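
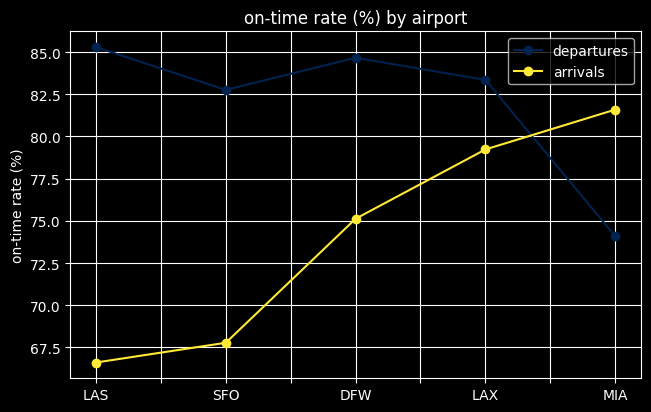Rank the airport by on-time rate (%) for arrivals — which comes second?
Top 3 for arrivals: MIA ≈ 82, LAX ≈ 80, DFW ≈ 76.

LAX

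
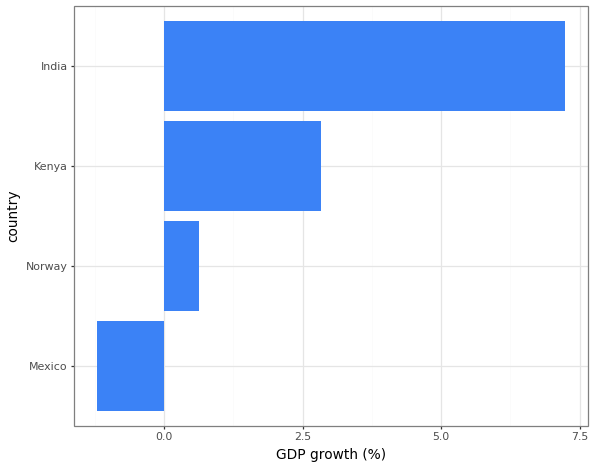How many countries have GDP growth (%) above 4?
Above 4: India.

1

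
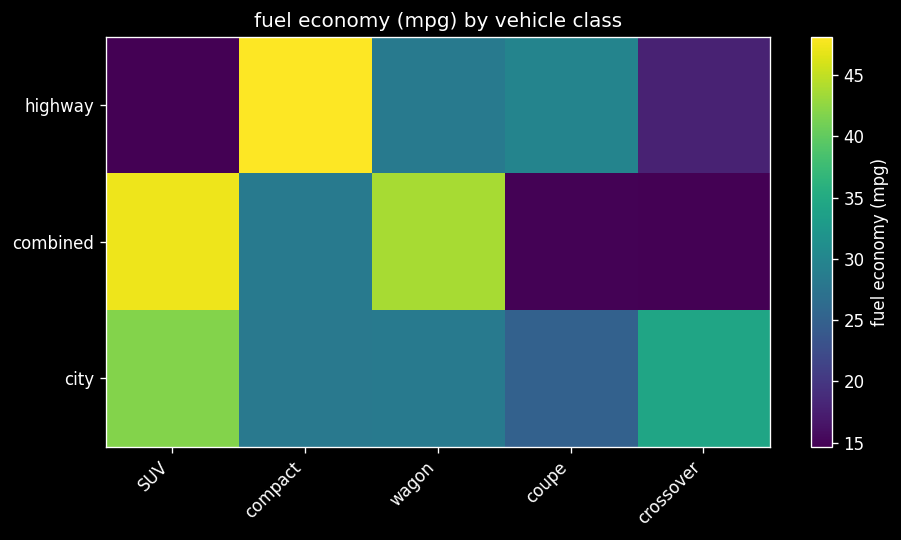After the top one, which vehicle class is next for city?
crossover

Top 3 for city: SUV ≈ 40, crossover ≈ 35, wagon ≈ 30.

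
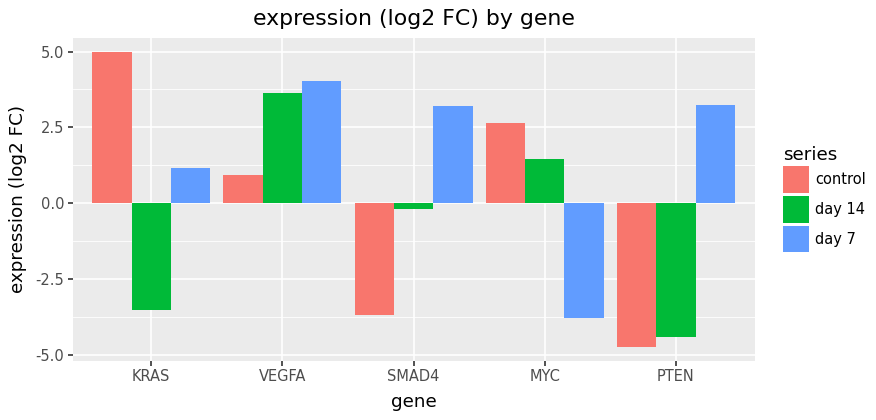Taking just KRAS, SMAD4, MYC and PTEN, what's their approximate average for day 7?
≈ 1

(1 + 3 + -4 + 3) / 4 ≈ 1.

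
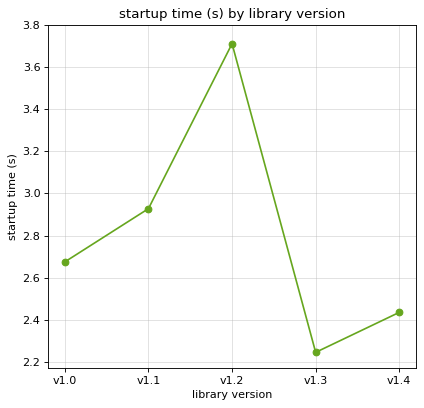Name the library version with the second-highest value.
v1.1

Top 3: v1.2 ≈ 3.8, v1.1 ≈ 3.0, v1.0 ≈ 2.6.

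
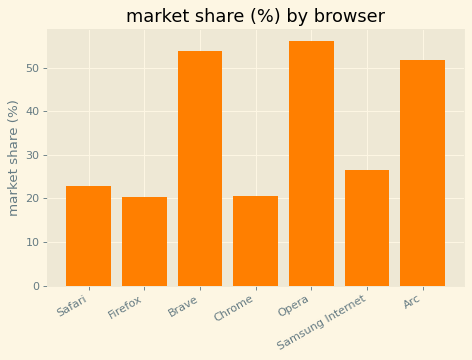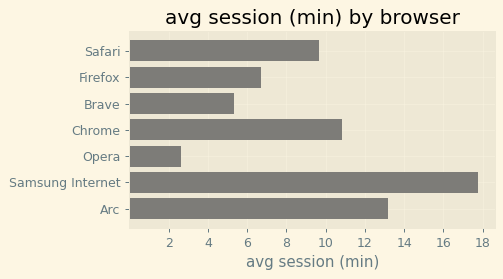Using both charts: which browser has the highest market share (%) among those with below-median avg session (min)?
Chart 2 median avg session (min) ≈ 10; below-median browsers: Firefox, Brave, Opera. Among those, Opera has the highest market share (%) (≈ 60).

Opera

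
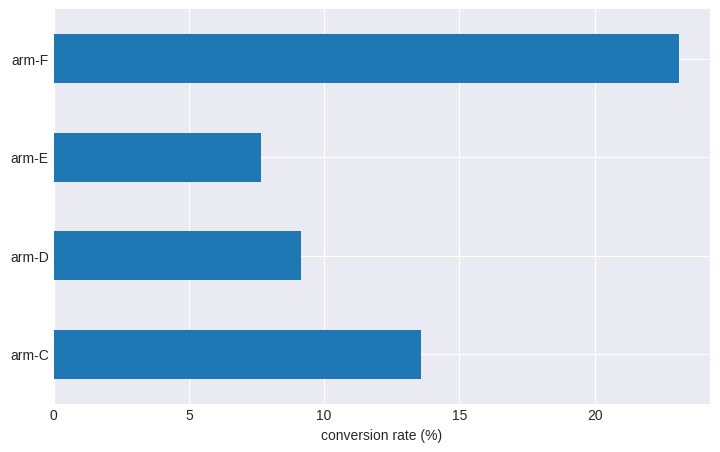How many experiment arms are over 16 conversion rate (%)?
1

Above 16: arm-F.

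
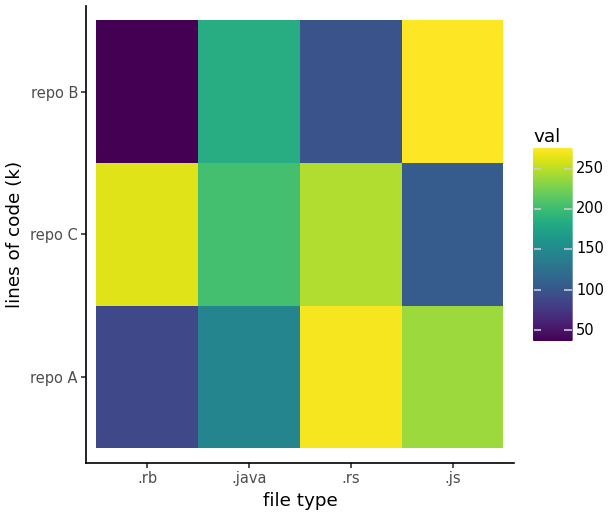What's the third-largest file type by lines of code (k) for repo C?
.java

Top 4 for repo C: .rb ≈ 260, .rs ≈ 240, .java ≈ 200, .js ≈ 100.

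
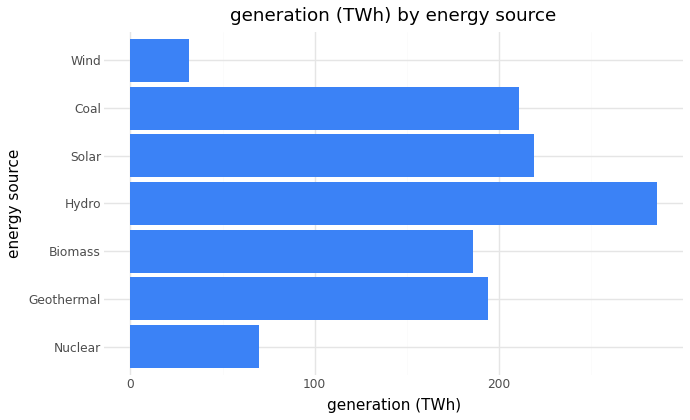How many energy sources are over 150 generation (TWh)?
5

Above 150: Geothermal, Biomass, Hydro, Solar, Coal.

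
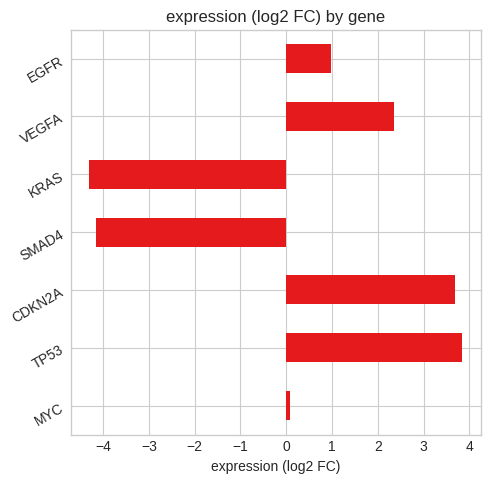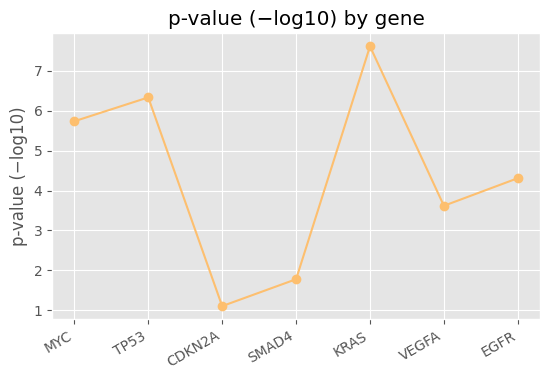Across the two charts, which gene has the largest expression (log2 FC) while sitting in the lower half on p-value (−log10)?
Chart 2 median p-value (−log10) ≈ 4; below-median genes: CDKN2A, SMAD4, VEGFA. Among those, CDKN2A has the highest expression (log2 FC) (≈ 3.5).

CDKN2A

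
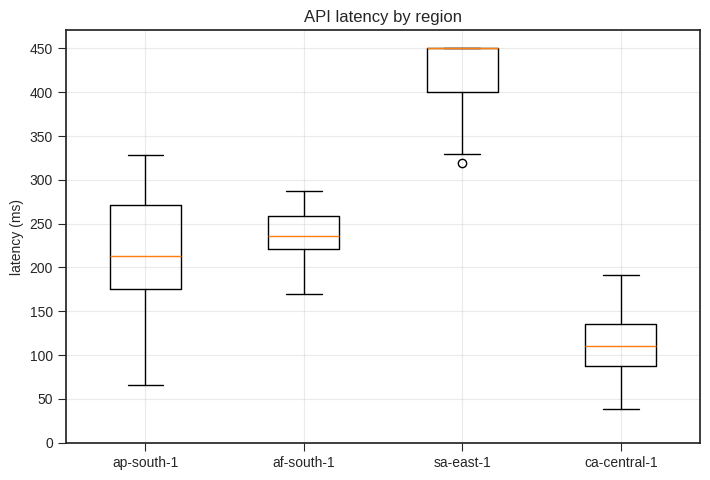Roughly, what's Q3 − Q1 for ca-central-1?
Q3 ≈ 150, Q1 ≈ 100; IQR ≈ 50.

≈ 50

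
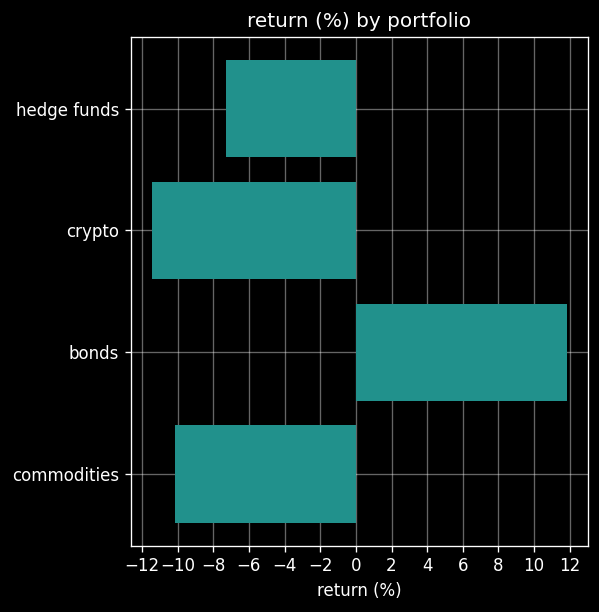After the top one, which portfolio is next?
hedge funds

Top 3: bonds ≈ 12, hedge funds ≈ -8, commodities ≈ -10.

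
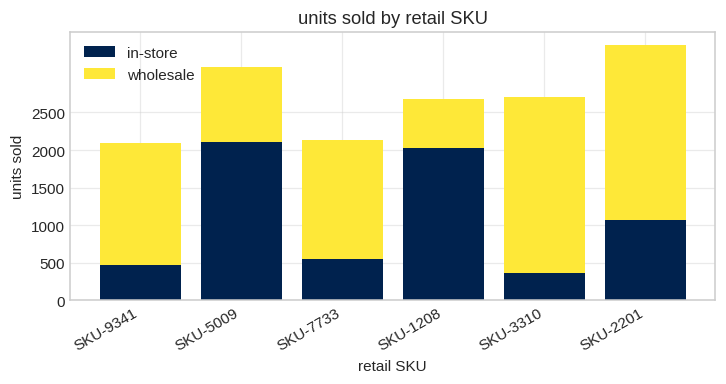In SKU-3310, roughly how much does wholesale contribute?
≈ 2000

wholesale top ≈ 2500, bottom ≈ 500; segment ≈ 2000.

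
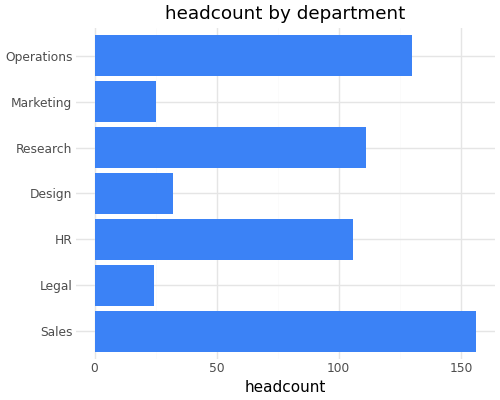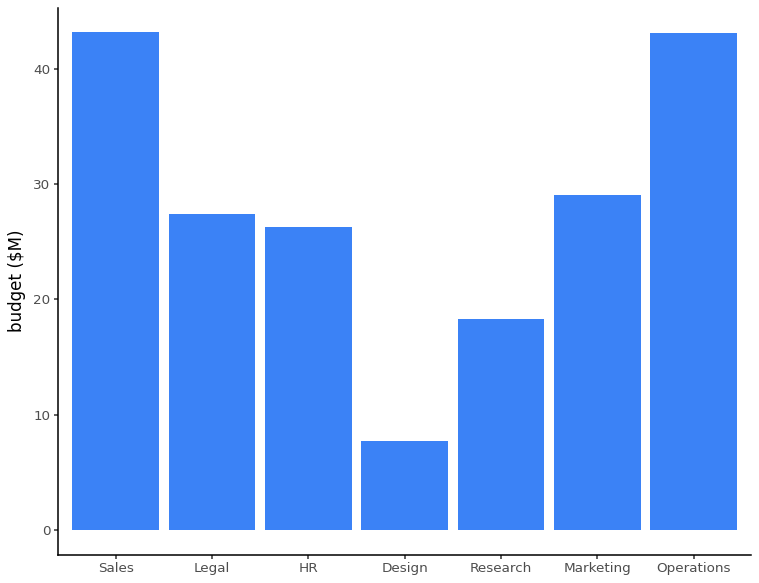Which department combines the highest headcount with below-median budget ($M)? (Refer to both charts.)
Chart 2 median budget ($M) ≈ 25; below-median departments: HR, Design, Research. Among those, Research has the highest headcount (≈ 120).

Research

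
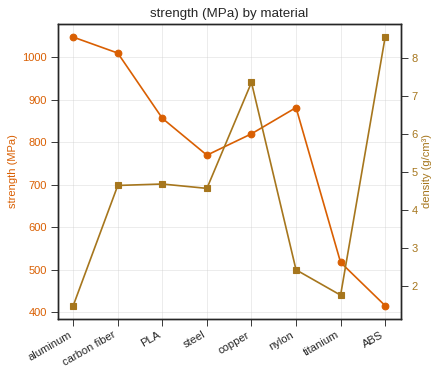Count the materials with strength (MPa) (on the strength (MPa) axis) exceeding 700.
Above 700: aluminum, carbon fiber, PLA, steel, copper, nylon.

6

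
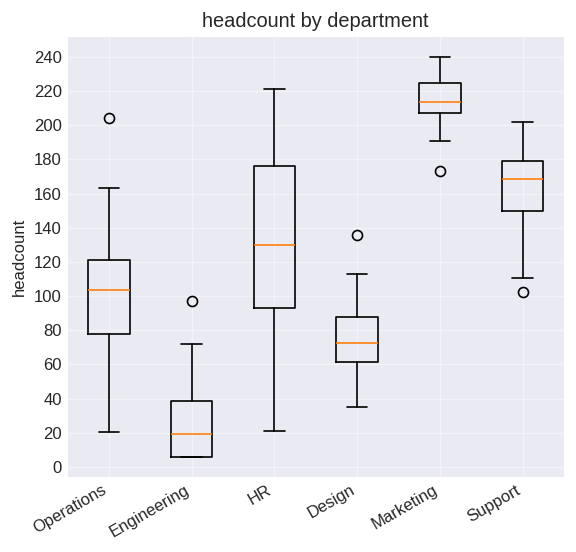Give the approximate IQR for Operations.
≈ 40

Q3 ≈ 120, Q1 ≈ 80; IQR ≈ 40.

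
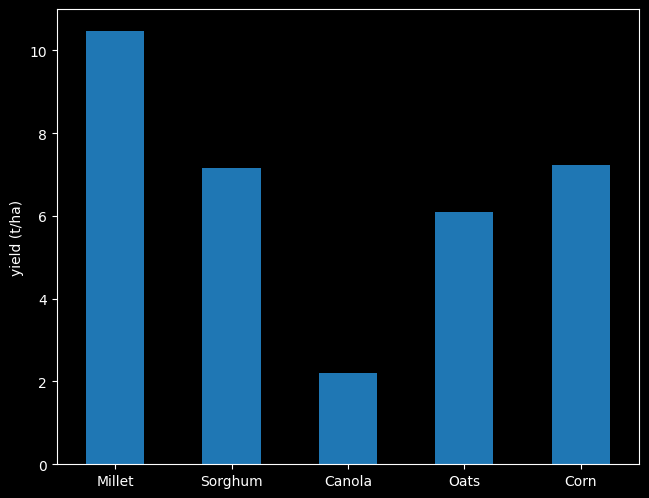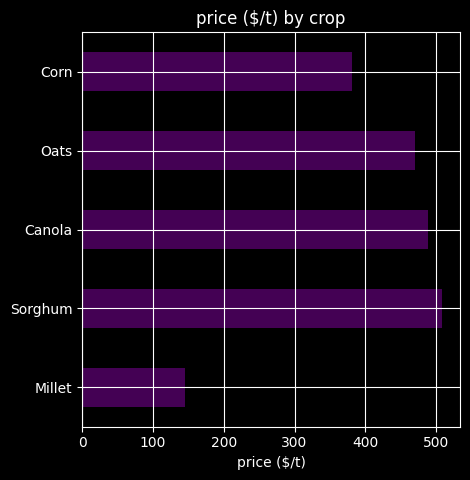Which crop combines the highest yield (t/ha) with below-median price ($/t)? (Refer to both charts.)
Millet

Chart 2 median price ($/t) ≈ 450; below-median crops: Millet, Corn. Among those, Millet has the highest yield (t/ha) (≈ 10).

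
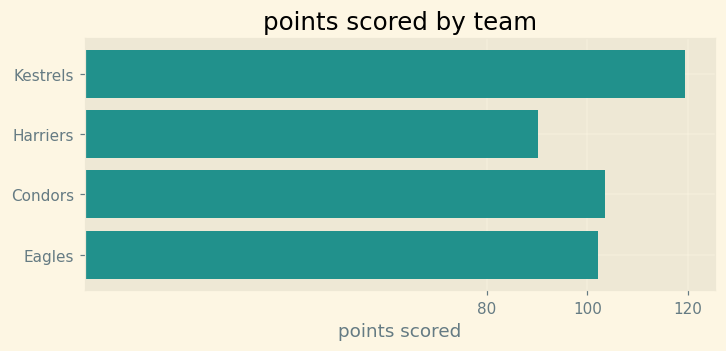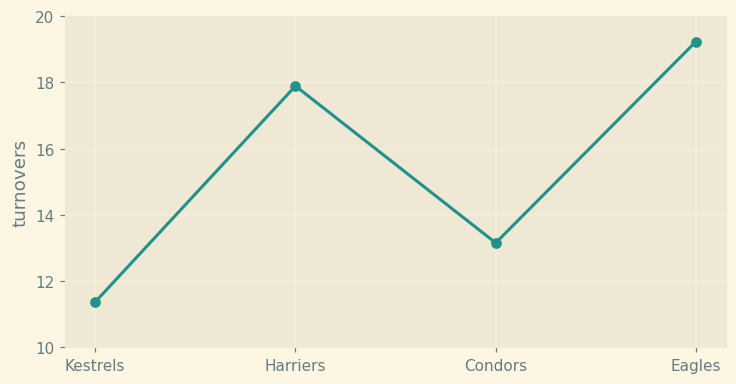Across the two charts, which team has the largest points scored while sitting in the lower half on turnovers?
Chart 2 median turnovers ≈ 16; below-median teams: Kestrels, Condors. Among those, Kestrels has the highest points scored (≈ 120).

Kestrels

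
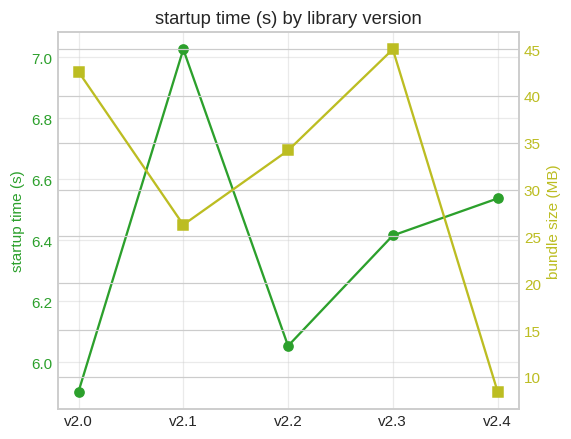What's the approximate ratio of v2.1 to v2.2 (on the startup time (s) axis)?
≈ 1.15×

v2.1 ≈ 7.0, v2.2 ≈ 6.1; 7.0/6.1 ≈ 1.15.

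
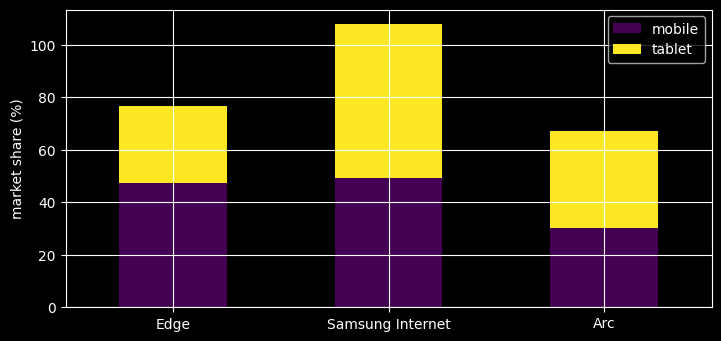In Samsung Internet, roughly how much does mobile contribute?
≈ 50

mobile top ≈ 50, bottom ≈ 0; segment ≈ 50.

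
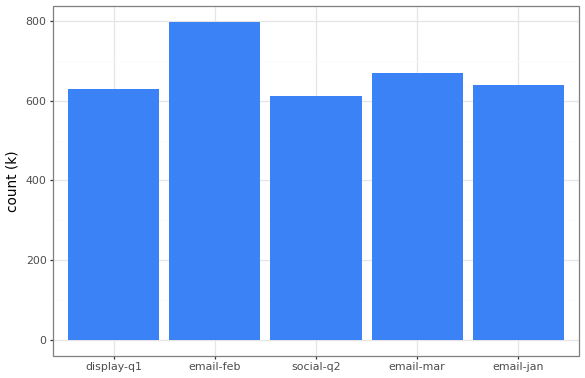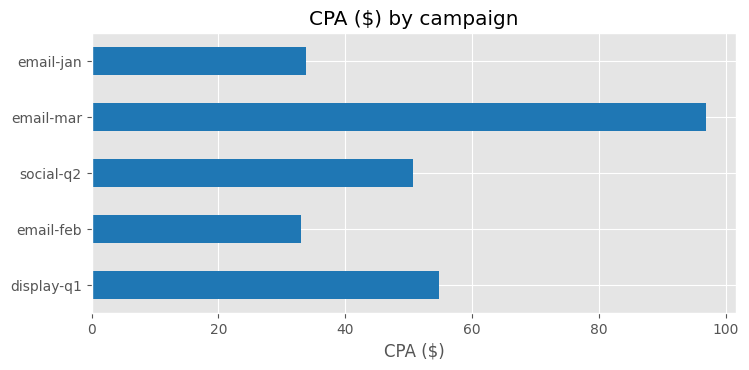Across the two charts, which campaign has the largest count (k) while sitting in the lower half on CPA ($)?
Chart 2 median CPA ($) ≈ 50; below-median campaigns: email-feb, email-jan. Among those, email-feb has the highest count (k) (≈ 800).

email-feb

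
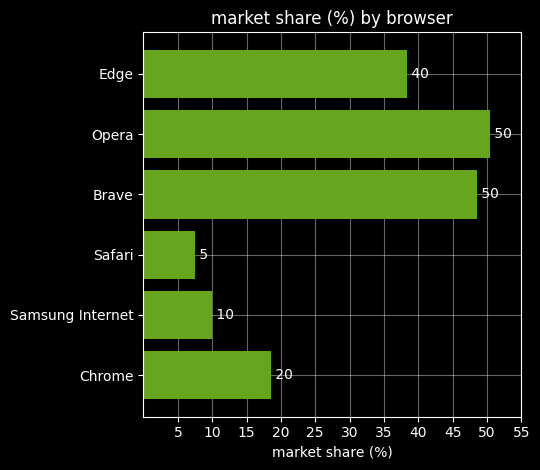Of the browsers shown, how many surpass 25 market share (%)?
Above 25: Edge, Opera, Brave.

3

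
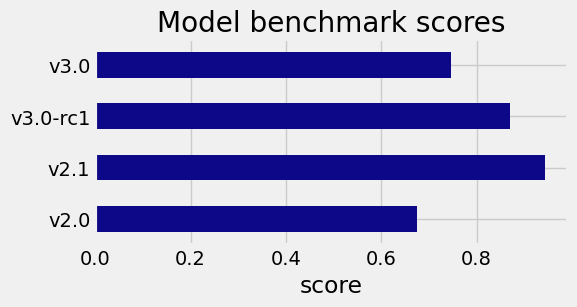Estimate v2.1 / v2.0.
v2.1 ≈ 0.9, v2.0 ≈ 0.7; 0.9/0.7 ≈ 1.29.

≈ 1.29×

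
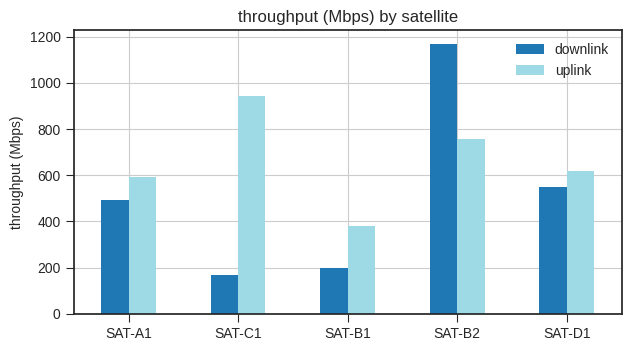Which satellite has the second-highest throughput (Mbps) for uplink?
Top 3 for uplink: SAT-C1 ≈ 900, SAT-B2 ≈ 800, SAT-D1 ≈ 600.

SAT-B2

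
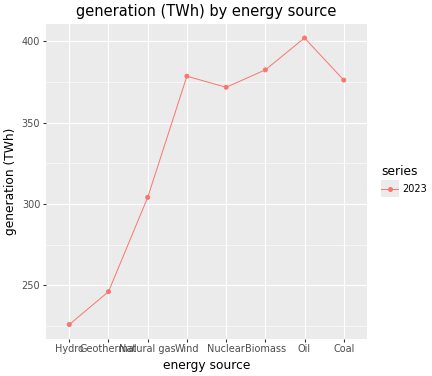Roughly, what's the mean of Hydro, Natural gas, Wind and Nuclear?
(220 + 300 + 380 + 380) / 4 ≈ 320.

≈ 320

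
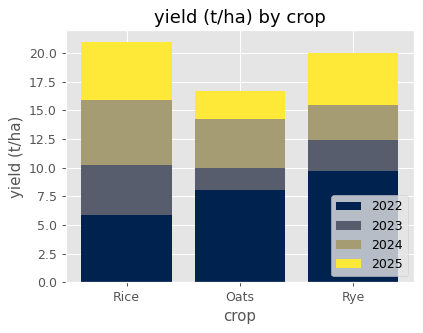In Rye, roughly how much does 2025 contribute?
≈ 4

2025 top ≈ 20, bottom ≈ 16; segment ≈ 4.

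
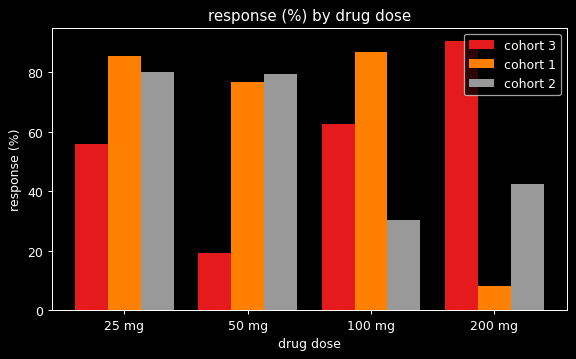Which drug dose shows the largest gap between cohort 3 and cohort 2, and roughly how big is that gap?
50 mg: cohort 3 ≈ 20, cohort 2 ≈ 80 → gap ≈ 60. Next-largest (200 mg) is only ≈ 50.

50 mg, ≈ 60 %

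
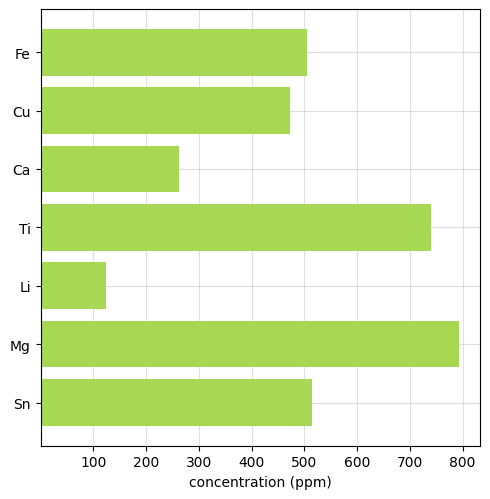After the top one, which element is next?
Top 3: Mg ≈ 800, Ti ≈ 700, Sn ≈ 500.

Ti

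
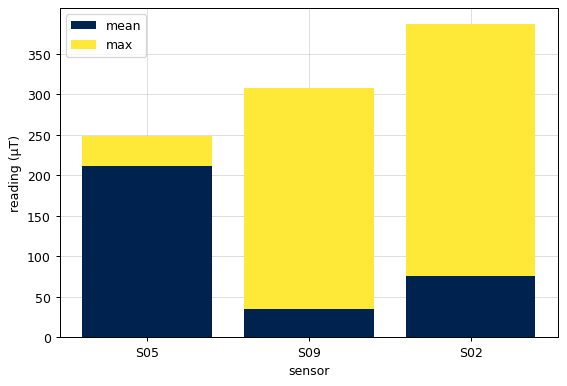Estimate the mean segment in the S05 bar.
mean top ≈ 200, bottom ≈ 0; segment ≈ 200.

≈ 200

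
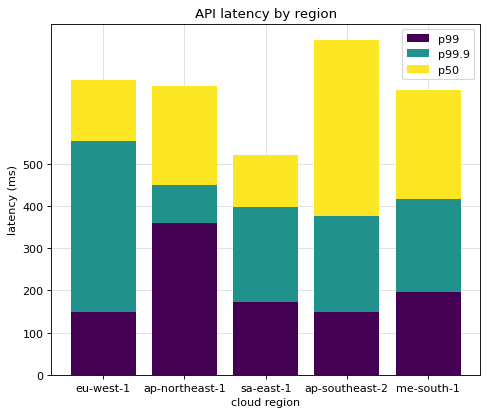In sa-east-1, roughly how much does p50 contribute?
p50 top ≈ 500, bottom ≈ 400; segment ≈ 100.

≈ 100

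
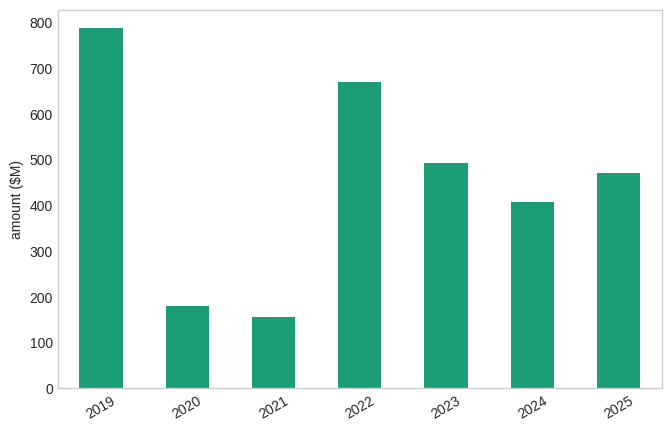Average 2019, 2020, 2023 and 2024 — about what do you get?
(800 + 200 + 500 + 400) / 4 ≈ 475.

≈ 475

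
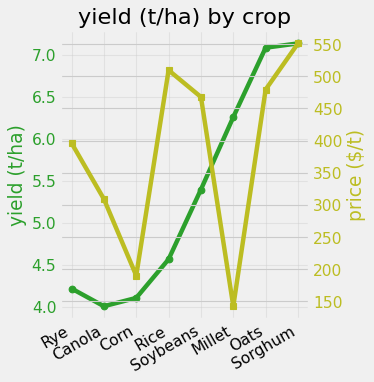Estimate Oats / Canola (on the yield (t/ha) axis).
≈ 1.75×

Oats ≈ 7.0, Canola ≈ 4.0; 7.0/4.0 ≈ 1.75.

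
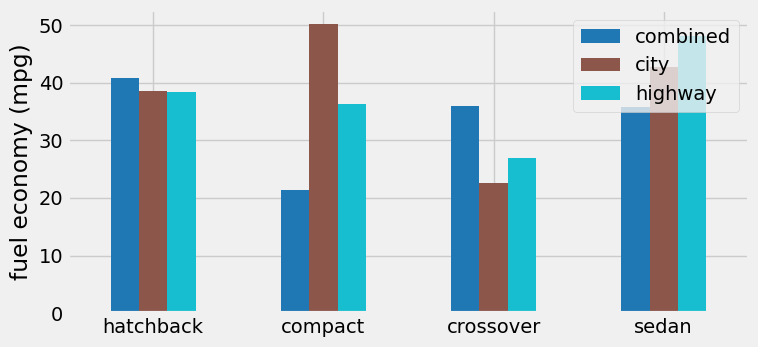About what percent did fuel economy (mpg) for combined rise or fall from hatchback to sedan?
≈ -12.5%

hatchback ≈ 40, sedan ≈ 35; (35 − 40) / 40 ≈ -12.5%.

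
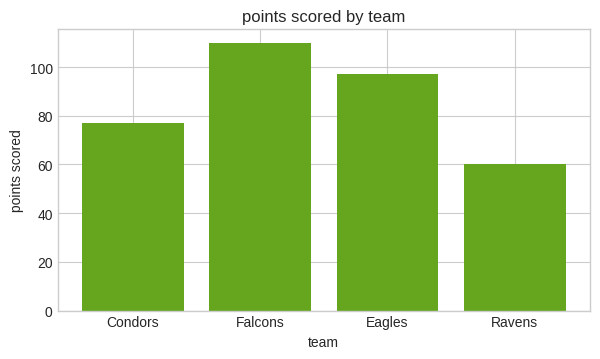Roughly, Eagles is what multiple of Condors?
≈ 1.25×

Eagles ≈ 100, Condors ≈ 80; 100/80 ≈ 1.25.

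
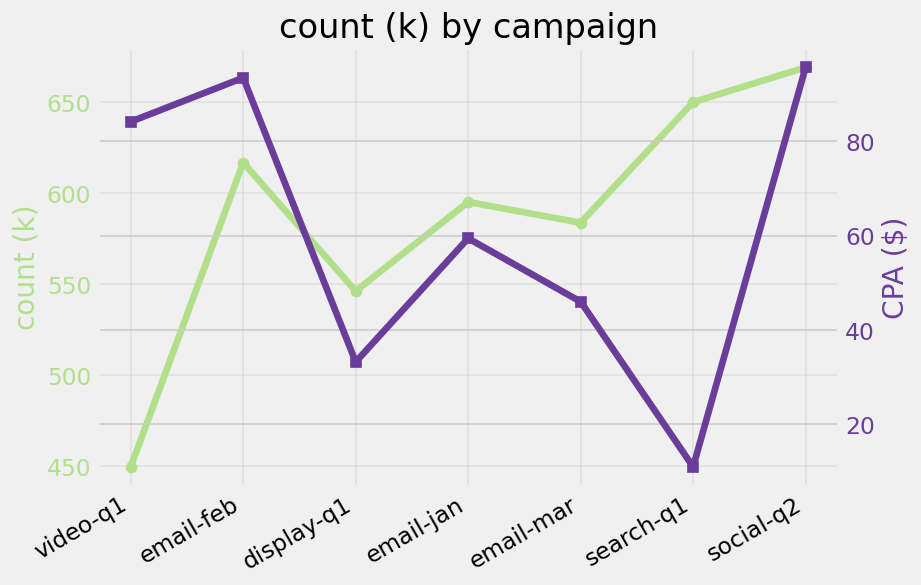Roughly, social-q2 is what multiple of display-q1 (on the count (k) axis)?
social-q2 ≈ 660, display-q1 ≈ 540; 660/540 ≈ 1.22.

≈ 1.22×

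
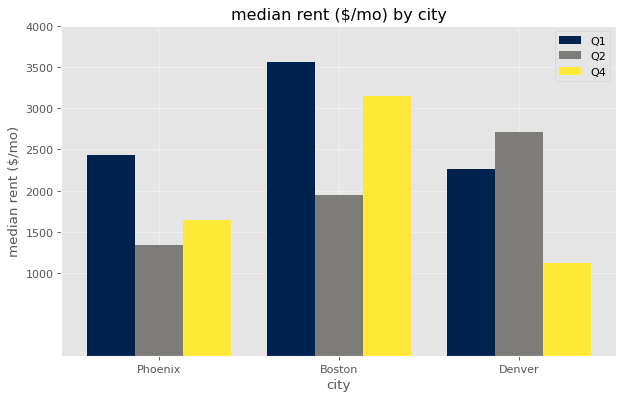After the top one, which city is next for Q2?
Boston

Top 3 for Q2: Denver ≈ 2500, Boston ≈ 2000, Phoenix ≈ 1500.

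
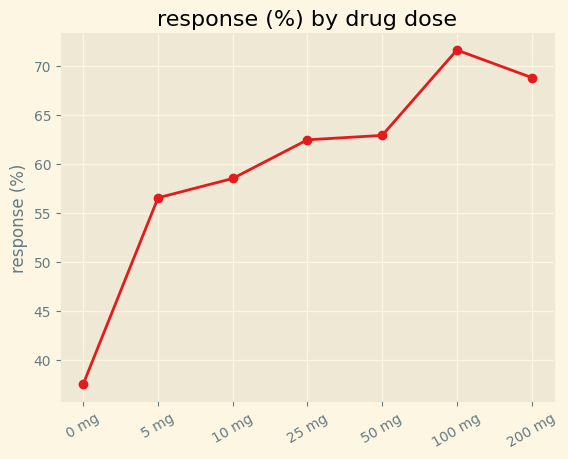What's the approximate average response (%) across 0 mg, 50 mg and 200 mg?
(40 + 65 + 70) / 3 ≈ 58.

≈ 58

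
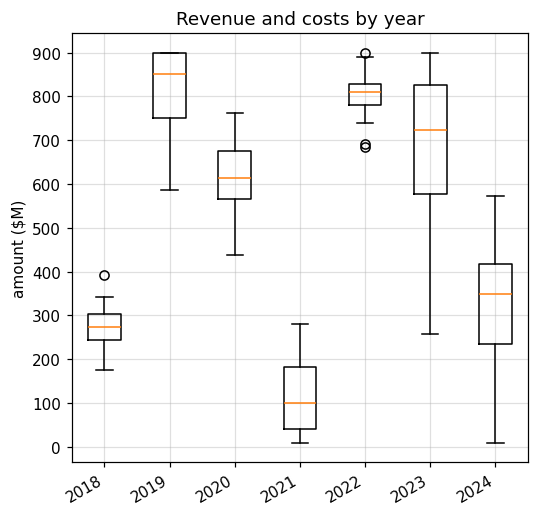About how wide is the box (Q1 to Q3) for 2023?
Q3 ≈ 800, Q1 ≈ 600; IQR ≈ 200.

≈ 200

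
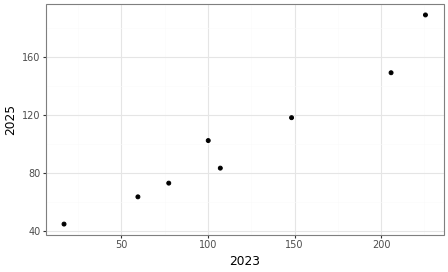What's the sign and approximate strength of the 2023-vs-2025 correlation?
Points are positively correlated; strong (|r| ≈ 1.0).

positive, strong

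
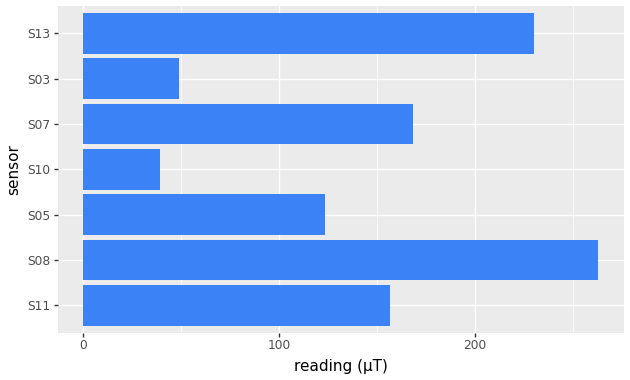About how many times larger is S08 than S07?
S08 ≈ 275, S07 ≈ 175; 275/175 ≈ 1.57.

≈ 1.57×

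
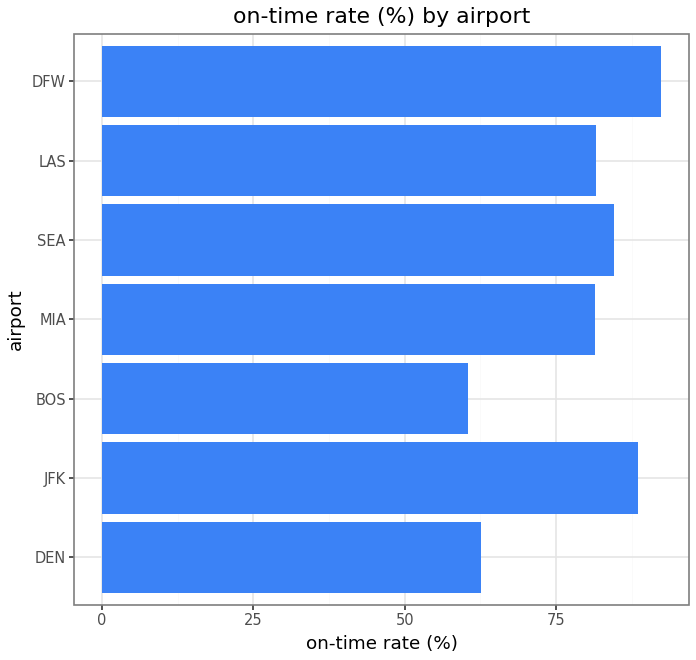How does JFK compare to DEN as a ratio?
≈ 1.5×

JFK ≈ 90, DEN ≈ 60; 90/60 ≈ 1.5.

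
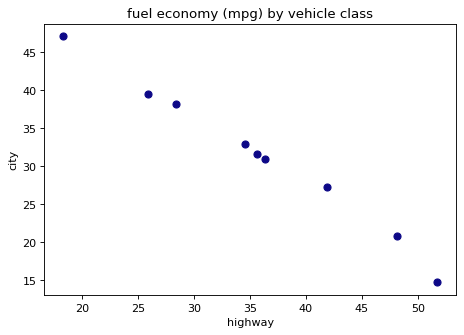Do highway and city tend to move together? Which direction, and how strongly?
negative, strong

Points are negatively correlated; strong (|r| ≈ 1.0).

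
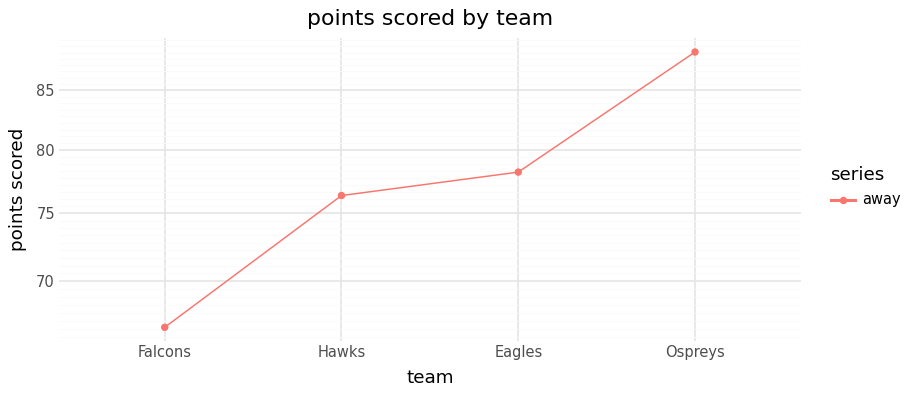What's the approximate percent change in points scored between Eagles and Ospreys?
Eagles ≈ 78, Ospreys ≈ 88; (88 − 78) / 78 ≈ +12.8%.

≈ +12.8%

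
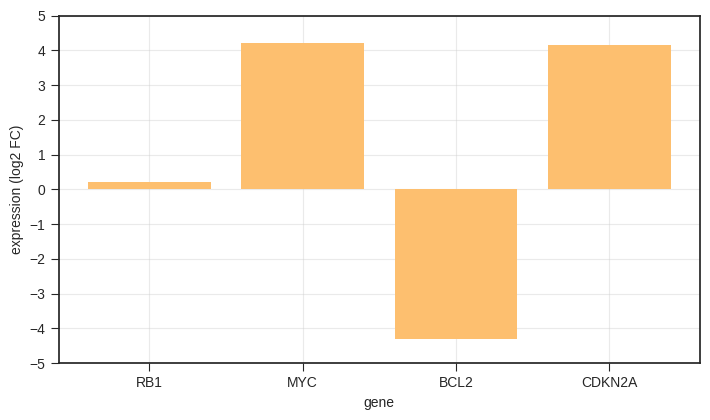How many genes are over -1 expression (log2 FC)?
3

Above -1: RB1, MYC, CDKN2A.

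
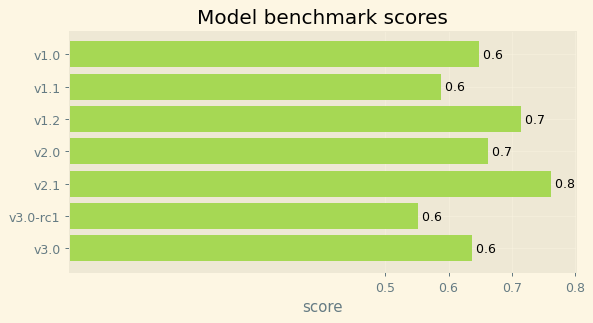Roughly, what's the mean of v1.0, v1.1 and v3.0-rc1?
≈ 0.6

(0.6 + 0.6 + 0.6) / 3 ≈ 0.6.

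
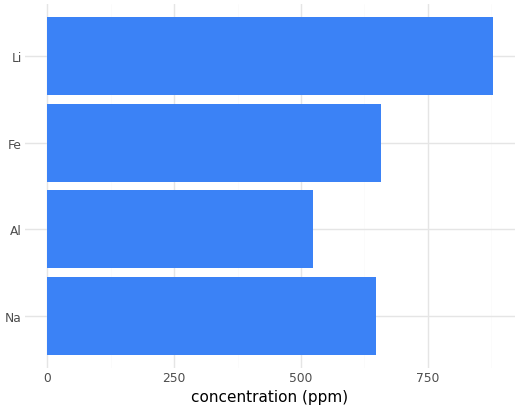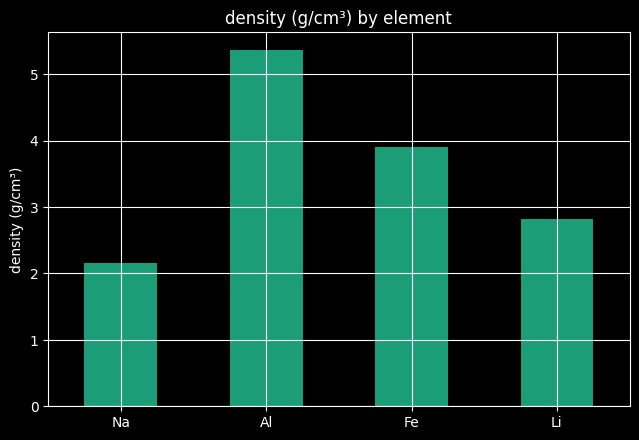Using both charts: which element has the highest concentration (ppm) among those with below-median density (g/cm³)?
Li

Chart 2 median density (g/cm³) ≈ 3.5; below-median elements: Na, Li. Among those, Li has the highest concentration (ppm) (≈ 900).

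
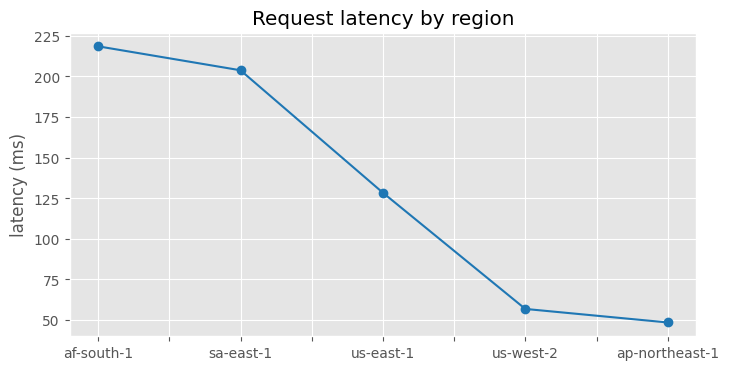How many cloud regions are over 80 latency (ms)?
3

Above 80: af-south-1, sa-east-1, us-east-1.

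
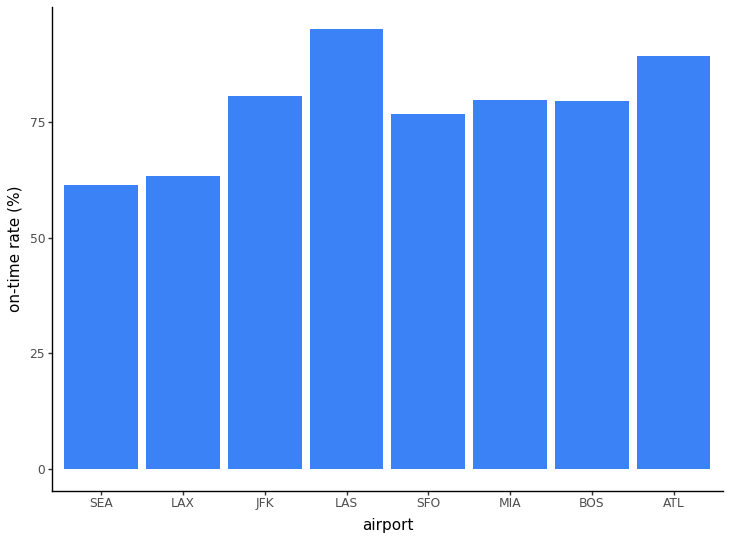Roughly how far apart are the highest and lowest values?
Max LAS ≈ 100, min SEA ≈ 60; range ≈ 40.

≈ 40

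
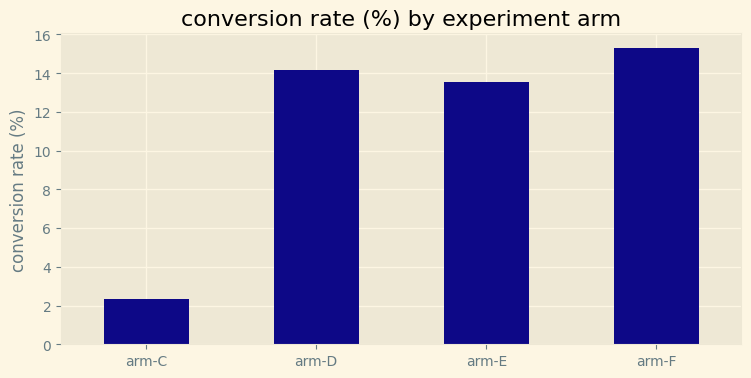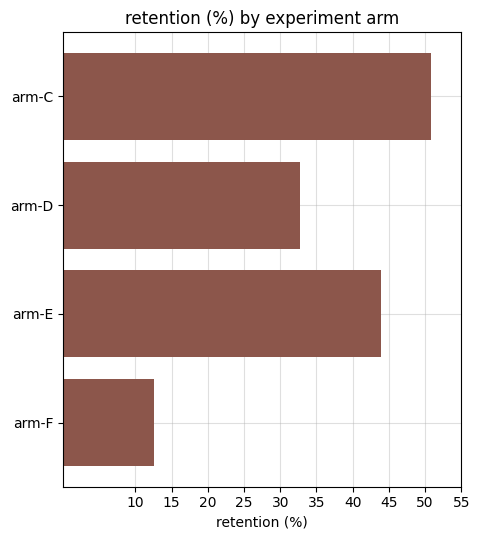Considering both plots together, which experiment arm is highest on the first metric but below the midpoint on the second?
arm-F

Chart 2 median retention (%) ≈ 40; below-median experiment arms: arm-D, arm-F. Among those, arm-F has the highest conversion rate (%) (≈ 16).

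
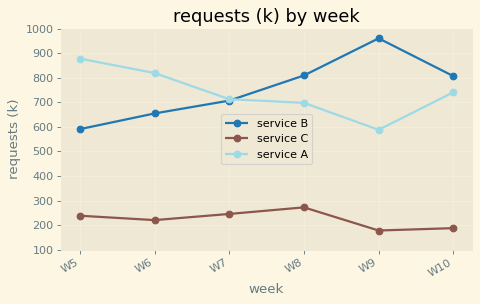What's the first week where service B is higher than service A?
W8

W7: service B ≈ 700 vs service A ≈ 700 (not yet); W8: service B ≈ 800 vs service A ≈ 700 (first crossover).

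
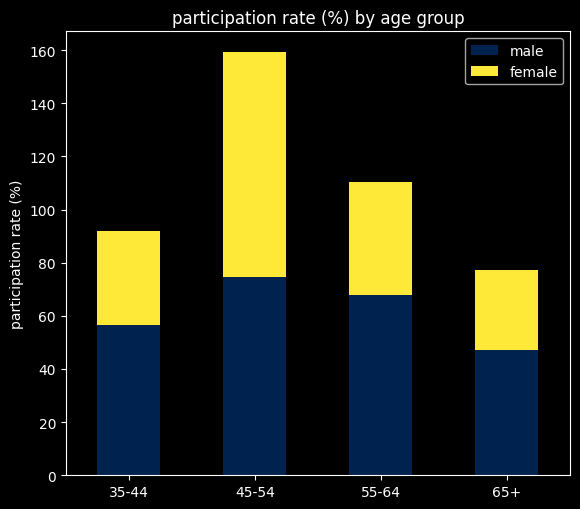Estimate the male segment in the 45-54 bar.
male top ≈ 80, bottom ≈ 0; segment ≈ 80.

≈ 80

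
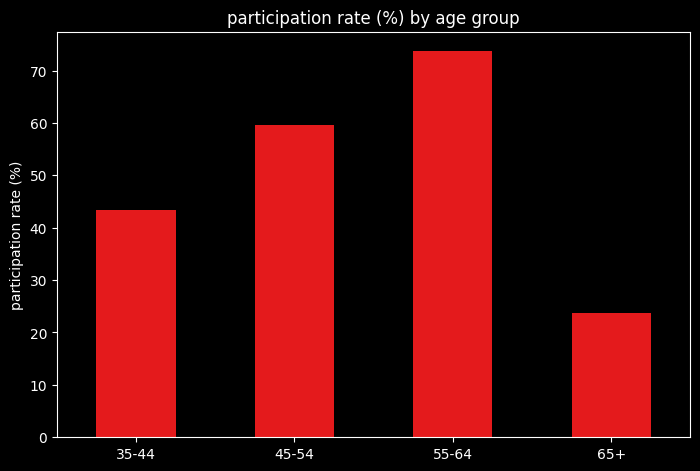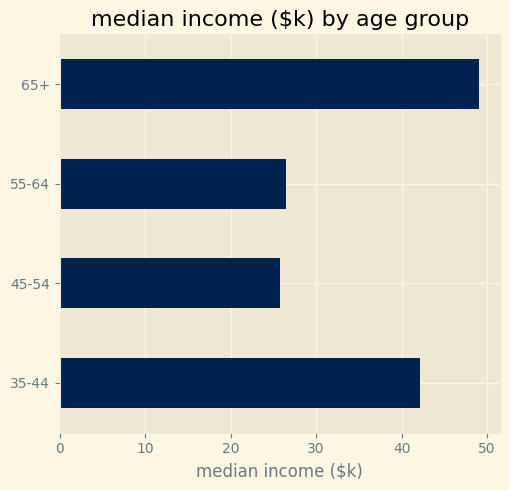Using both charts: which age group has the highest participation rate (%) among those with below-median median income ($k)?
55-64

Chart 2 median median income ($k) ≈ 35; below-median age groups: 45-54, 55-64. Among those, 55-64 has the highest participation rate (%) (≈ 70).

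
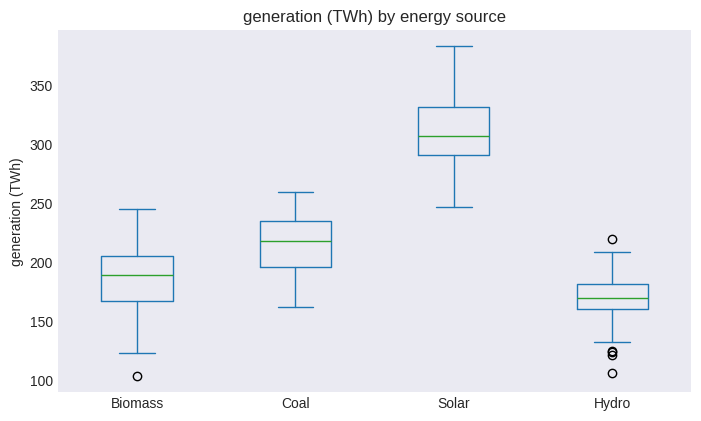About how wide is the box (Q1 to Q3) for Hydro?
Q3 ≈ 180, Q1 ≈ 160; IQR ≈ 20.

≈ 20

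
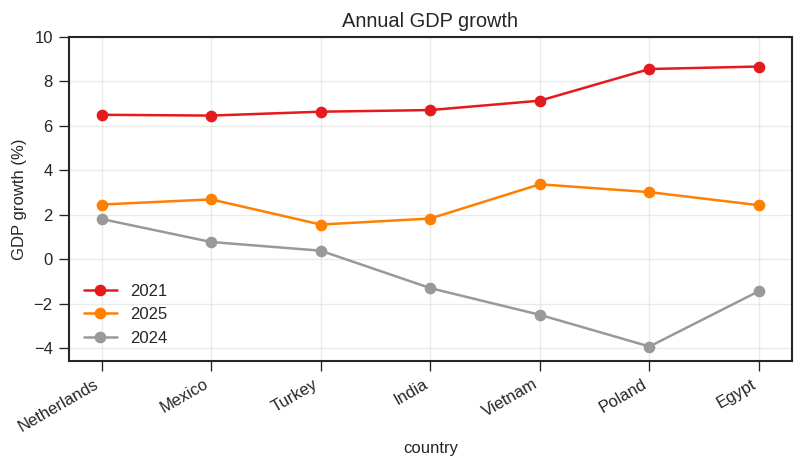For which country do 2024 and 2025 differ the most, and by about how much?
Poland: 2024 ≈ -4, 2025 ≈ 4 → gap ≈ 8. Next-largest (Vietnam) is only ≈ 6.

Poland, ≈ 8 %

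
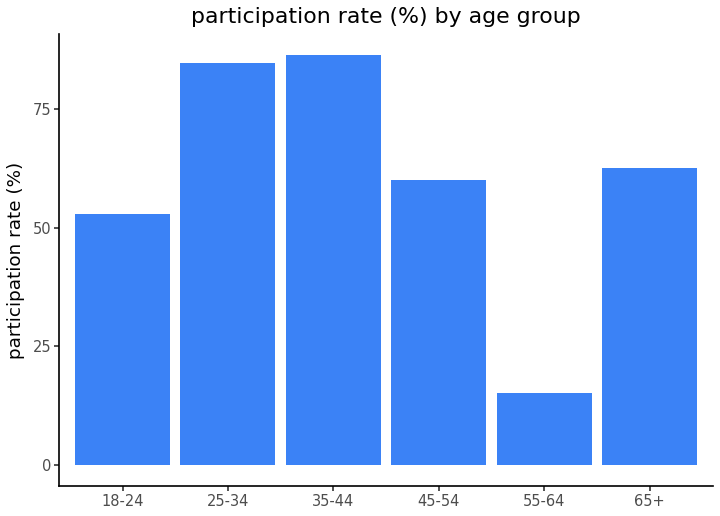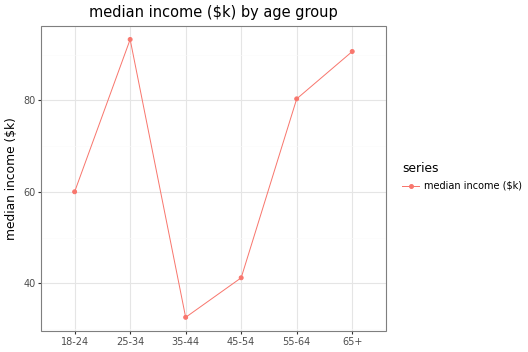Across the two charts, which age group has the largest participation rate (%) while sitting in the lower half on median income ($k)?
Chart 2 median median income ($k) ≈ 70; below-median age groups: 18-24, 35-44, 45-54. Among those, 35-44 has the highest participation rate (%) (≈ 90).

35-44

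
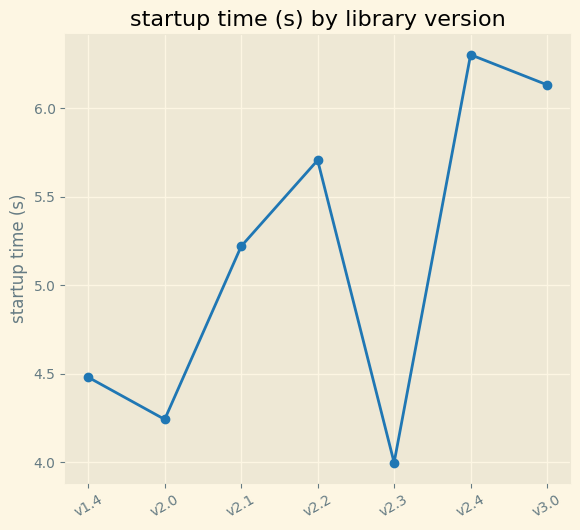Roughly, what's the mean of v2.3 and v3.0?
≈ 5.1

(4.0 + 6.2) / 2 ≈ 5.1.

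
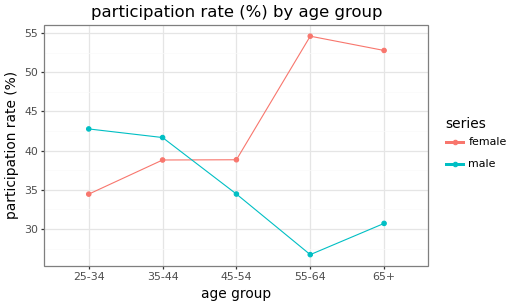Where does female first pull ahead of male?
45-54

35-44: female ≈ 40 vs male ≈ 40 (not yet); 45-54: female ≈ 40 vs male ≈ 35 (first crossover).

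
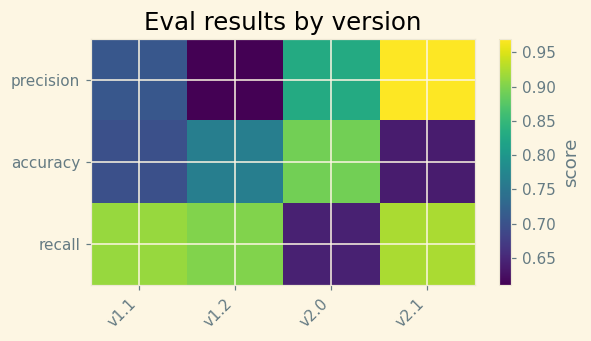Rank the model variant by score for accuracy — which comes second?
v1.2

Top 3 for accuracy: v2.0 ≈ 0.90, v1.2 ≈ 0.75, v1.1 ≈ 0.70.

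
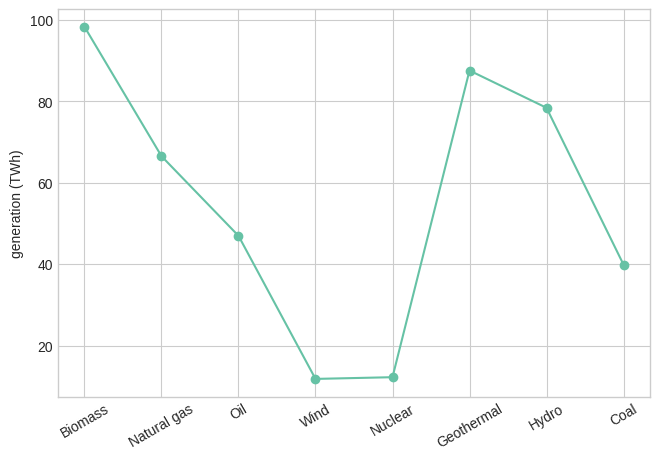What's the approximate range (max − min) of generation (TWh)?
≈ 90

Max Biomass ≈ 100, min Wind ≈ 10; range ≈ 90.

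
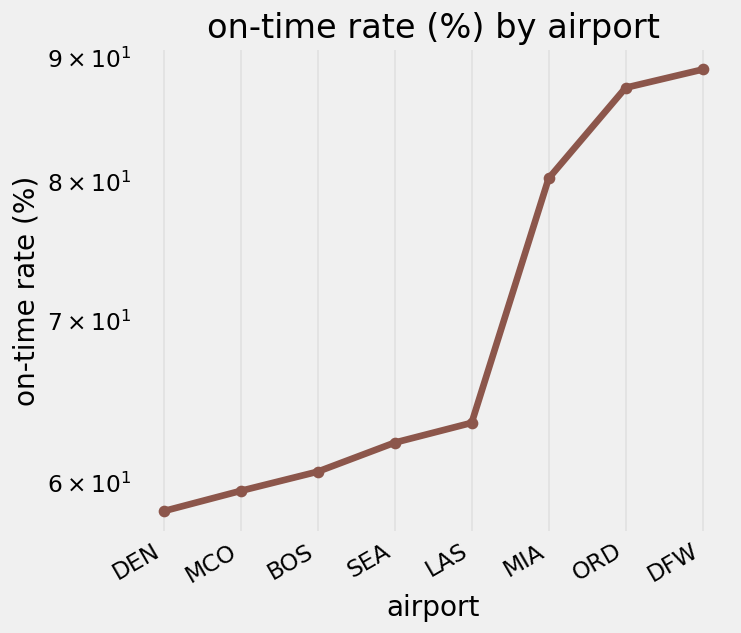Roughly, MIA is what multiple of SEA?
≈ 1.33×

MIA ≈ 80, SEA ≈ 60; 80/60 ≈ 1.33.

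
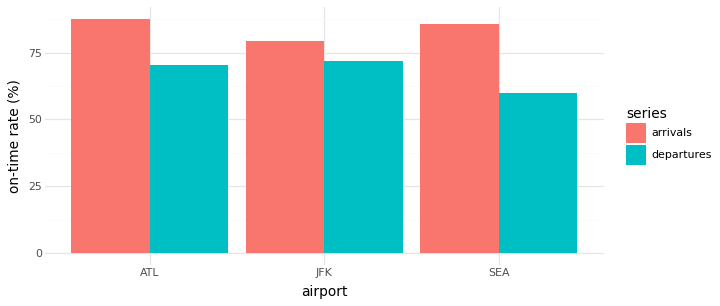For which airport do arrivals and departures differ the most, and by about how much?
SEA, ≈ 30 %

SEA: arrivals ≈ 90, departures ≈ 60 → gap ≈ 30. Next-largest (ATL) is only ≈ 20.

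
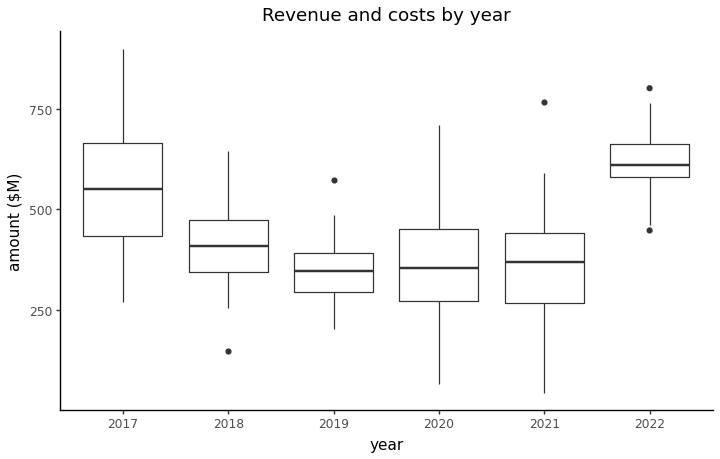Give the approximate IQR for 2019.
Q3 ≈ 400, Q1 ≈ 300; IQR ≈ 100.

≈ 100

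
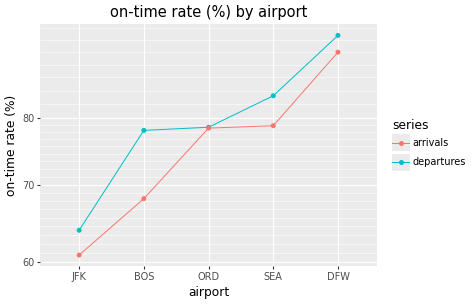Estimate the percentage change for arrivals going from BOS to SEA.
BOS ≈ 70, SEA ≈ 80; (80 − 70) / 70 ≈ +14.3%.

≈ +14.3%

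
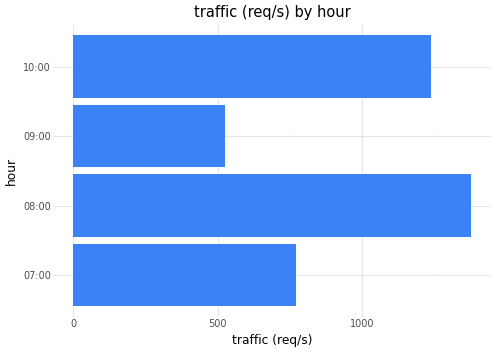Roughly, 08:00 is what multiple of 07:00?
08:00 ≈ 1400, 07:00 ≈ 800; 1400/800 ≈ 1.75.

≈ 1.75×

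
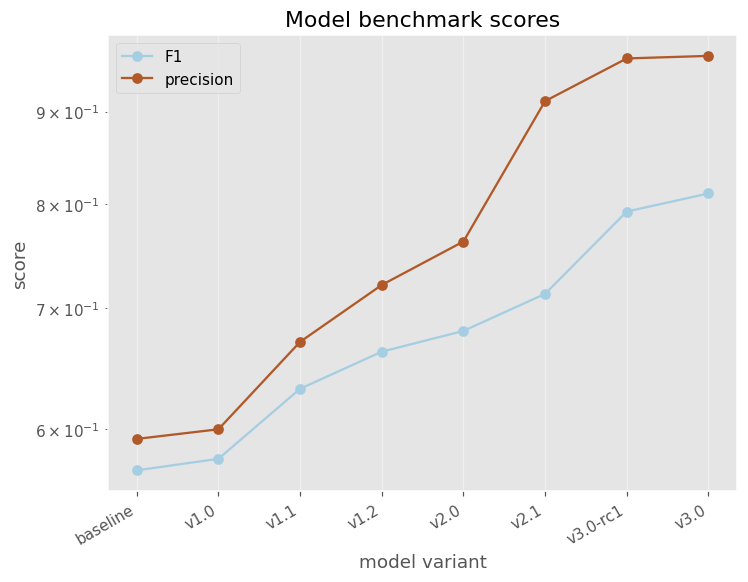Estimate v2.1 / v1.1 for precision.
≈ 1.38×

v2.1 ≈ 0.90, v1.1 ≈ 0.65; 0.90/0.65 ≈ 1.38.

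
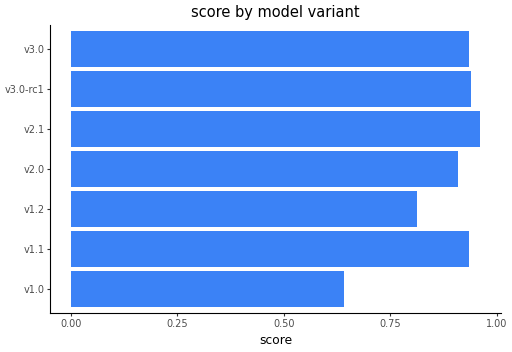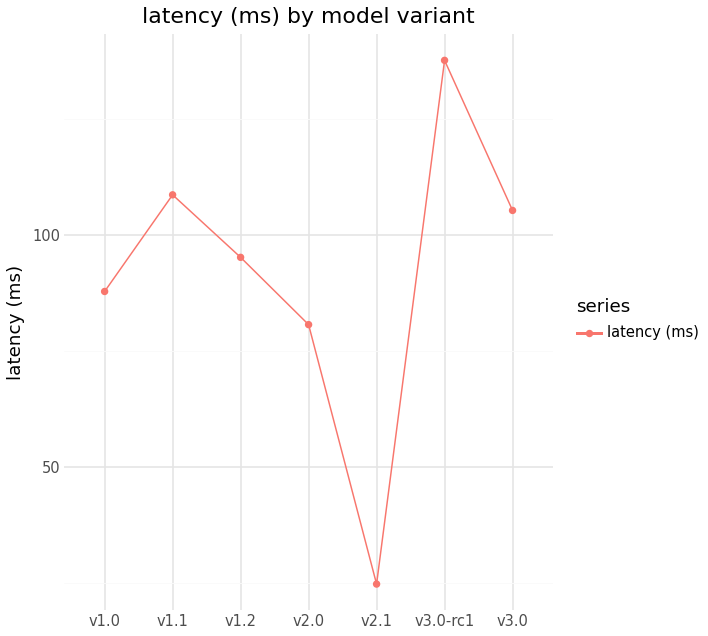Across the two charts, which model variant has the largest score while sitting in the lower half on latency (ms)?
v2.1

Chart 2 median latency (ms) ≈ 100; below-median model variants: v1.0, v2.0, v2.1. Among those, v2.1 has the highest score (≈ 1).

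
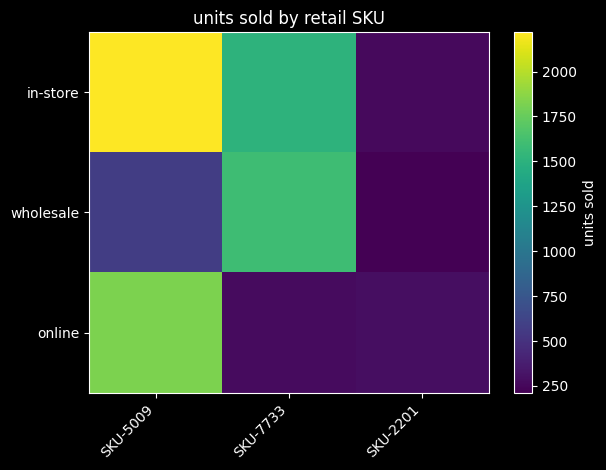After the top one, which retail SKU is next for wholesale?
Top 3 for wholesale: SKU-7733 ≈ 1600, SKU-5009 ≈ 600, SKU-2201 ≈ 200.

SKU-5009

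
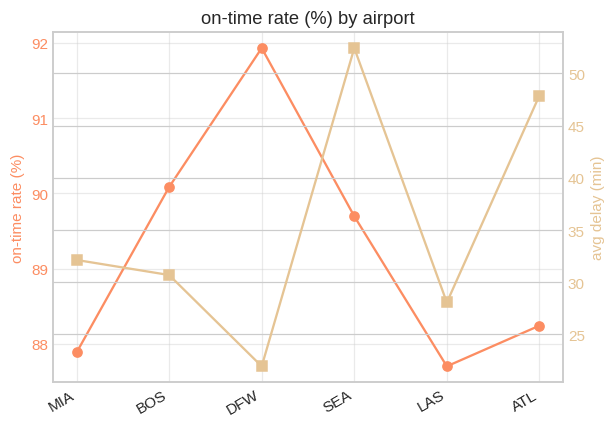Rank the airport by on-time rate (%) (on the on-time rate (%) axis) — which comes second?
BOS

Top 3 (on the on-time rate (%) axis): DFW ≈ 92.0, BOS ≈ 90.0, SEA ≈ 89.5.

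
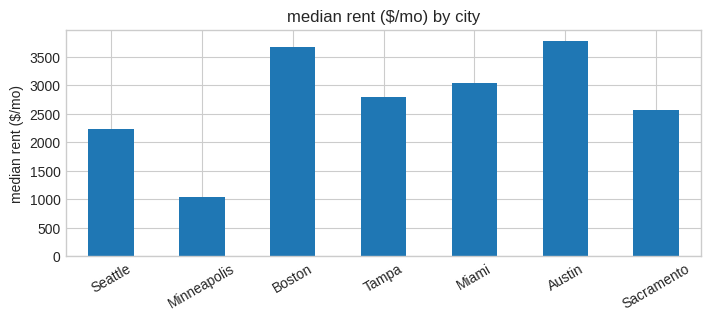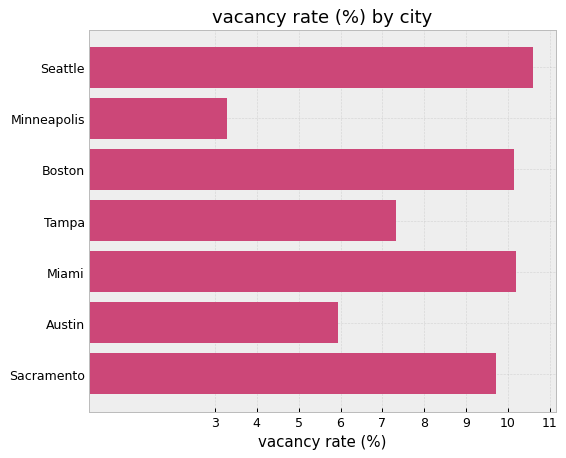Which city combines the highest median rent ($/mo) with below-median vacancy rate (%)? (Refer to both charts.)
Austin

Chart 2 median vacancy rate (%) ≈ 10; below-median cities: Minneapolis, Tampa, Austin. Among those, Austin has the highest median rent ($/mo) (≈ 4000).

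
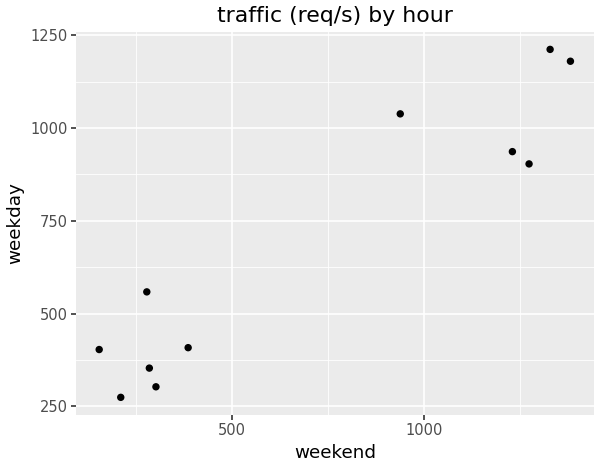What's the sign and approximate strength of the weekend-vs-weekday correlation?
Points are positively correlated; strong (|r| ≈ 0.9).

positive, strong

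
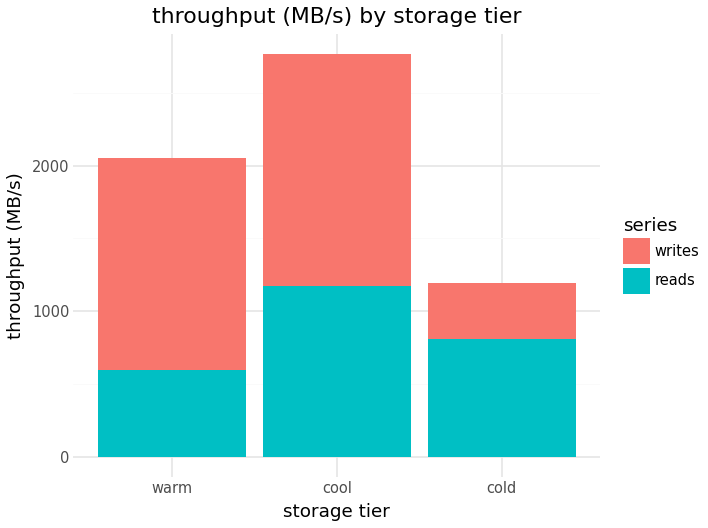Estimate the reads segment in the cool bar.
≈ 1000

reads top ≈ 1000, bottom ≈ 0; segment ≈ 1000.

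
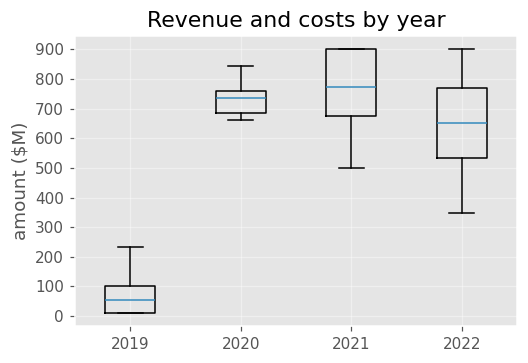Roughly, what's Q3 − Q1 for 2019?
≈ 100

Q3 ≈ 100, Q1 ≈ 0; IQR ≈ 100.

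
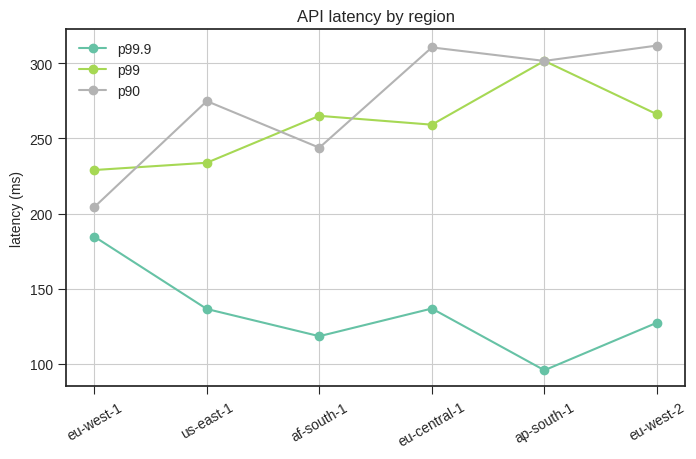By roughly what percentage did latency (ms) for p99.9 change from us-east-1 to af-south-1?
us-east-1 ≈ 140, af-south-1 ≈ 120; (120 − 140) / 140 ≈ -14.3%.

≈ -14.3%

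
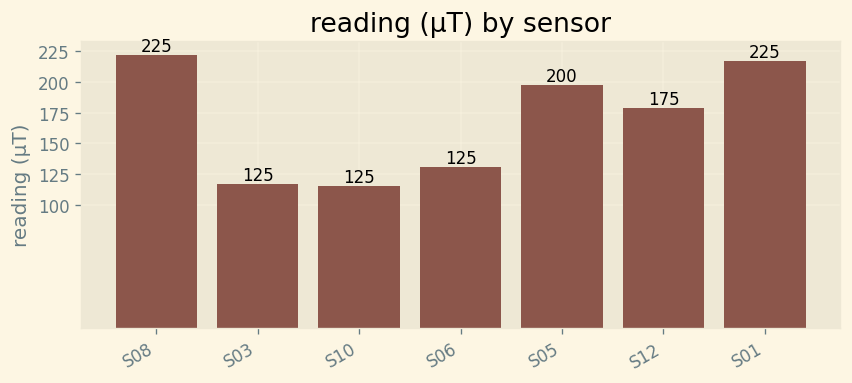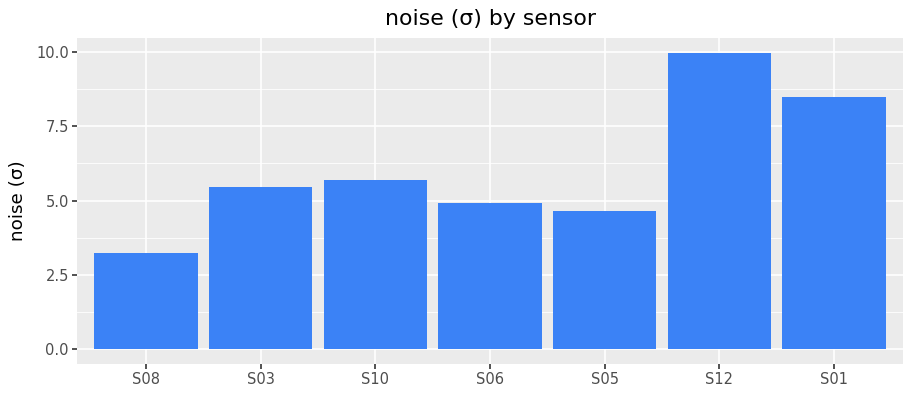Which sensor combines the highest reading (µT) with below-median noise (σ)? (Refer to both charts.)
S08

Chart 2 median noise (σ) ≈ 5; below-median sensors: S08, S06, S05. Among those, S08 has the highest reading (µT) (≈ 225).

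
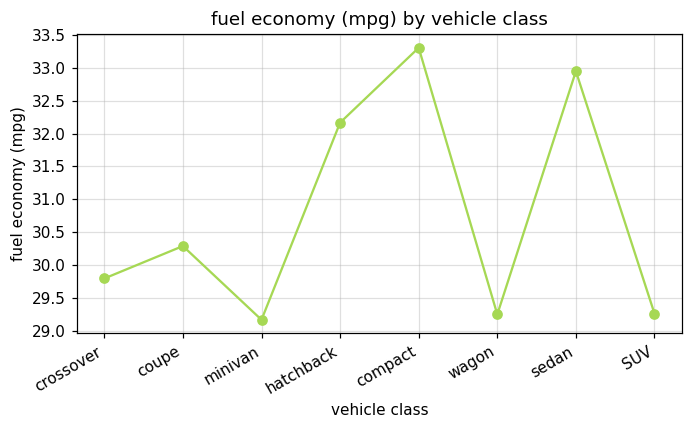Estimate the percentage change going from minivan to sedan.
≈ +13.8%

minivan ≈ 29.0, sedan ≈ 33.0; (33.0 − 29.0) / 29.0 ≈ +13.8%.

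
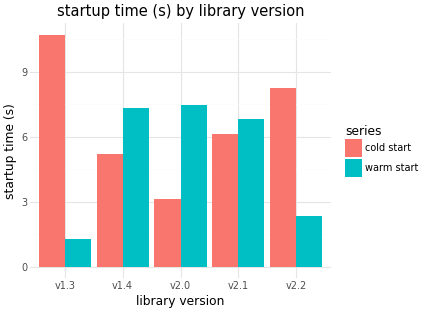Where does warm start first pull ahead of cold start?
v1.3: warm start ≈ 1 vs cold start ≈ 11 (not yet); v1.4: warm start ≈ 7 vs cold start ≈ 5 (first crossover).

v1.4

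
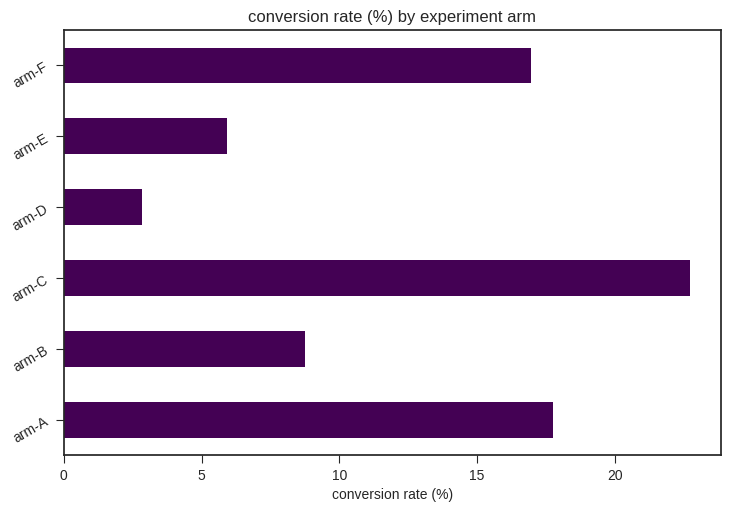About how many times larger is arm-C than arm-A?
arm-C ≈ 22, arm-A ≈ 18; 22/18 ≈ 1.22.

≈ 1.22×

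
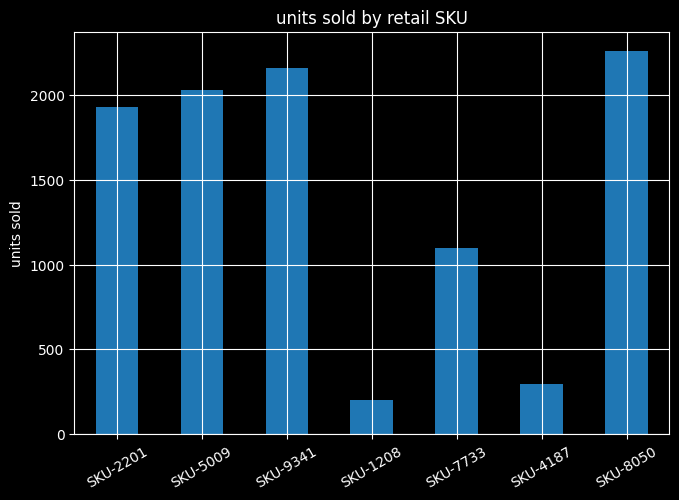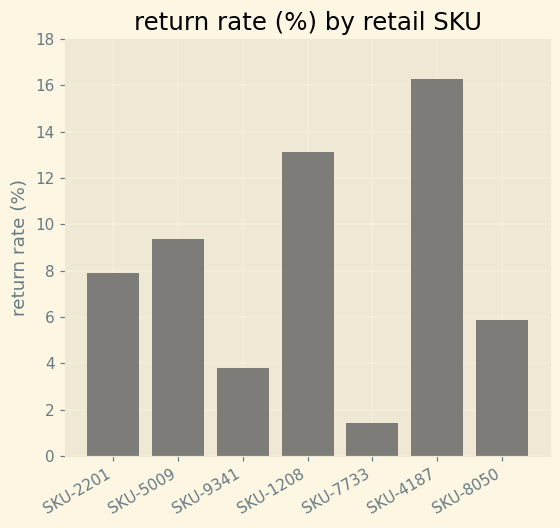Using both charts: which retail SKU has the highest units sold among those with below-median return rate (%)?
Chart 2 median return rate (%) ≈ 8; below-median retail SKUs: SKU-9341, SKU-7733, SKU-8050. Among those, SKU-8050 has the highest units sold (≈ 2500).

SKU-8050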